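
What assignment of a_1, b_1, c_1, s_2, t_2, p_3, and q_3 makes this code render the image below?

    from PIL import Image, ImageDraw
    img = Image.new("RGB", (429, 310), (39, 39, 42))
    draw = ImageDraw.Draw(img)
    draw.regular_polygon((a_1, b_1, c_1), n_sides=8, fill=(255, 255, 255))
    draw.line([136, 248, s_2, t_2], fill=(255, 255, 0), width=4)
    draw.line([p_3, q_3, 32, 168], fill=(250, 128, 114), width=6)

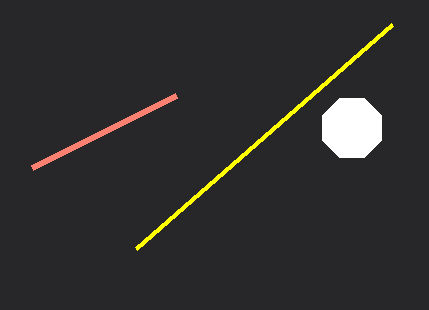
a_1 = 352; b_1 = 128; c_1 = 32; s_2 = 392; t_2 = 24; p_3 = 176; q_3 = 96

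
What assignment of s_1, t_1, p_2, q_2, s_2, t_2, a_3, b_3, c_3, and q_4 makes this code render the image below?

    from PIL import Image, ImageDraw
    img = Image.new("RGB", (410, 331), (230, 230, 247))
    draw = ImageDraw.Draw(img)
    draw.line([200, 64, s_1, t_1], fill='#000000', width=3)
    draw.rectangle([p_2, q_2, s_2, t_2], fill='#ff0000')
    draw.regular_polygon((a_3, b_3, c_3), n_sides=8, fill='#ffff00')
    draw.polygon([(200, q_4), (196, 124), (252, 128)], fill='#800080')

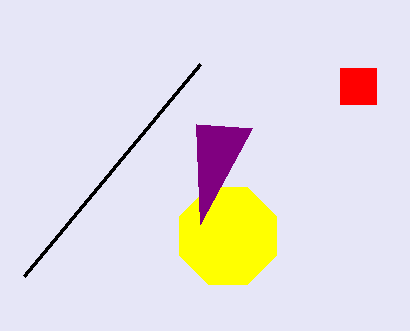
s_1 = 24, t_1 = 276, p_2 = 340, q_2 = 68, s_2 = 376, t_2 = 104, a_3 = 228, b_3 = 236, c_3 = 52, q_4 = 224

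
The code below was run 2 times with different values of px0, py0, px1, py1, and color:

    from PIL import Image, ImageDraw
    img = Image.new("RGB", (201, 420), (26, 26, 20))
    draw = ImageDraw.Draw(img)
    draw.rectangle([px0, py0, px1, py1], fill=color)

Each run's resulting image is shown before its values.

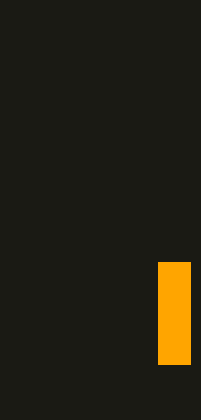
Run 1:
px0 = 158, py0 = 262, px1 = 190, py1 = 364, color = 'orange'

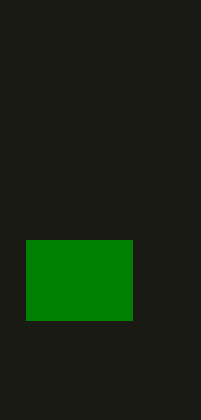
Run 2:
px0 = 26, py0 = 240, px1 = 132, py1 = 320, color = 'green'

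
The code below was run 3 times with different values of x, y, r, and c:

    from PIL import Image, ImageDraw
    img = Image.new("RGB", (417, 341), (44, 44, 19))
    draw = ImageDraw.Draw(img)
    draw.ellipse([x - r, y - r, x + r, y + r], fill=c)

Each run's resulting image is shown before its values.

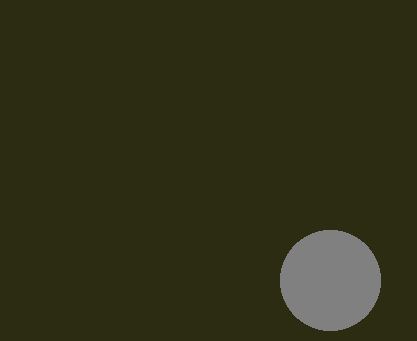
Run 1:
x = 330
y = 280
r = 50
c = 'gray'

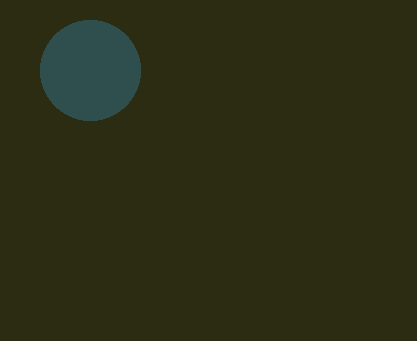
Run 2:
x = 90; y = 70; r = 50; c = 'darkslategray'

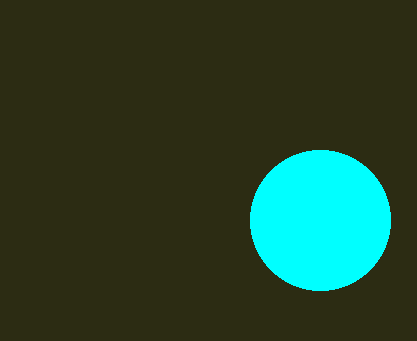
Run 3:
x = 320
y = 220
r = 70
c = 'cyan'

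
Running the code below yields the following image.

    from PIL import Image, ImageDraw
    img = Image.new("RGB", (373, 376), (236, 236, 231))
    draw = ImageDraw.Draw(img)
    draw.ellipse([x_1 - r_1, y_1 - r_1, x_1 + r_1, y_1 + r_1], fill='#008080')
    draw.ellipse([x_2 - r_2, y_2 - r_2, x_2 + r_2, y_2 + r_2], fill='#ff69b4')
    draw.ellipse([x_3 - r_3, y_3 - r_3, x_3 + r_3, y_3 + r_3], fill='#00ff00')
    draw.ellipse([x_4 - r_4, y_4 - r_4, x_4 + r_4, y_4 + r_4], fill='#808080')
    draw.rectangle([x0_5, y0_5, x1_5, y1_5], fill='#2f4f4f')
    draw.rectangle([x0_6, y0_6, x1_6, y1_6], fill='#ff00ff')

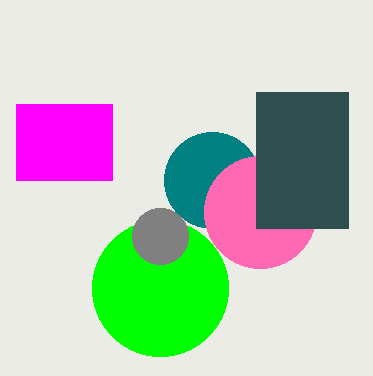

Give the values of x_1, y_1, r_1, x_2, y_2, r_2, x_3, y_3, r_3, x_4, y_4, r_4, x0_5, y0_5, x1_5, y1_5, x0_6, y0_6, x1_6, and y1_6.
x_1 = 212
y_1 = 180
r_1 = 48
x_2 = 260
y_2 = 212
r_2 = 56
x_3 = 160
y_3 = 288
r_3 = 68
x_4 = 160
y_4 = 236
r_4 = 28
x0_5 = 256
y0_5 = 92
x1_5 = 348
y1_5 = 228
x0_6 = 16
y0_6 = 104
x1_6 = 112
y1_6 = 180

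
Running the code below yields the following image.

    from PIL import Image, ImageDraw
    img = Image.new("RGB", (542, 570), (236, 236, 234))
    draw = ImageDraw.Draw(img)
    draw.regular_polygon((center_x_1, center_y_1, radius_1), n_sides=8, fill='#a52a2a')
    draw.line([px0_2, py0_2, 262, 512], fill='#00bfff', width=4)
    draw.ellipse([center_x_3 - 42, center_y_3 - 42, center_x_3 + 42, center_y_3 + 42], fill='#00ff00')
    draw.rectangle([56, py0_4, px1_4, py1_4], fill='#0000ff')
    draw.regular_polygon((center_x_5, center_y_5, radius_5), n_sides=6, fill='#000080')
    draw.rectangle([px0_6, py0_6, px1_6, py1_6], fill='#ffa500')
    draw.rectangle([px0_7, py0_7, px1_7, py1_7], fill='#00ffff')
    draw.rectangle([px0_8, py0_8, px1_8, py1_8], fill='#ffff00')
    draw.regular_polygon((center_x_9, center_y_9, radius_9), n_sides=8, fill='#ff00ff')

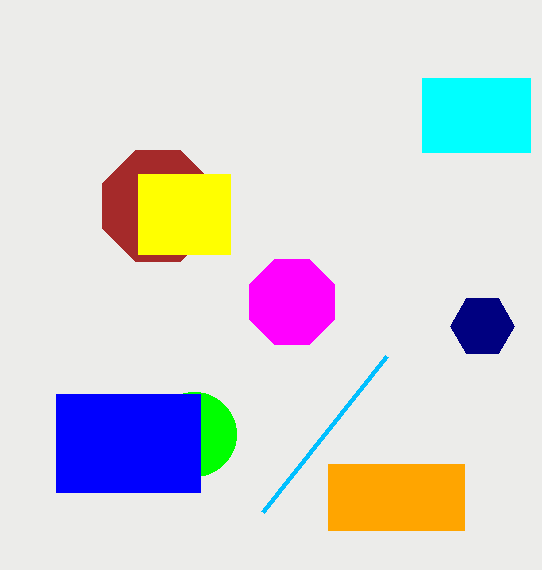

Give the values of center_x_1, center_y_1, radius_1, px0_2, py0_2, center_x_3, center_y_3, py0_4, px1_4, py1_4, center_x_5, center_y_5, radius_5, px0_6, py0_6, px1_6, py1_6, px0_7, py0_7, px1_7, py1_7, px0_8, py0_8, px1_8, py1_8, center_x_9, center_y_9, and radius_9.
center_x_1 = 158; center_y_1 = 206; radius_1 = 60; px0_2 = 386; py0_2 = 356; center_x_3 = 194; center_y_3 = 434; py0_4 = 394; px1_4 = 200; py1_4 = 492; center_x_5 = 482; center_y_5 = 326; radius_5 = 32; px0_6 = 328; py0_6 = 464; px1_6 = 464; py1_6 = 530; px0_7 = 422; py0_7 = 78; px1_7 = 530; py1_7 = 152; px0_8 = 138; py0_8 = 174; px1_8 = 230; py1_8 = 254; center_x_9 = 292; center_y_9 = 302; radius_9 = 46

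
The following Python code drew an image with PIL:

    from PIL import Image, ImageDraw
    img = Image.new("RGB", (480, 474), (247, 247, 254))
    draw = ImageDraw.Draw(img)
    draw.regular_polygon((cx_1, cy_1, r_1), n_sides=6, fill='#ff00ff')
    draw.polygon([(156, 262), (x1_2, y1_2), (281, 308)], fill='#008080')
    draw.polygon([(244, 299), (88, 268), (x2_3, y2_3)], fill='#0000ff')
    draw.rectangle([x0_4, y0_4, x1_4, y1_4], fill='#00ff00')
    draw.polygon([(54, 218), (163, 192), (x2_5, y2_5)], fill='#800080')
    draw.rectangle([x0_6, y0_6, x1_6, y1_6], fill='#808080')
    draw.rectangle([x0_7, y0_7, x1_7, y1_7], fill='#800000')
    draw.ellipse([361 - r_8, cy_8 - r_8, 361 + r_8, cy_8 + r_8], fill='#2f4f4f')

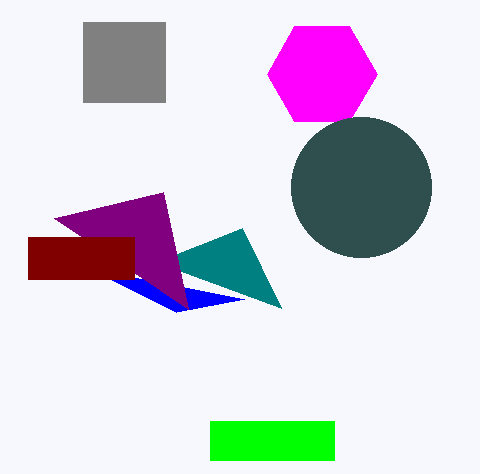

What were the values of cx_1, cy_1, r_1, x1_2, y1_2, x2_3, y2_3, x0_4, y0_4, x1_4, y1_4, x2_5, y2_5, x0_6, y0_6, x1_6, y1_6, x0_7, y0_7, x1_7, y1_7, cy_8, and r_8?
cx_1 = 322
cy_1 = 74
r_1 = 55
x1_2 = 242
y1_2 = 228
x2_3 = 176
y2_3 = 312
x0_4 = 210
y0_4 = 421
x1_4 = 334
y1_4 = 460
x2_5 = 188
y2_5 = 309
x0_6 = 83
y0_6 = 22
x1_6 = 165
y1_6 = 102
x0_7 = 28
y0_7 = 237
x1_7 = 134
y1_7 = 279
cy_8 = 187
r_8 = 70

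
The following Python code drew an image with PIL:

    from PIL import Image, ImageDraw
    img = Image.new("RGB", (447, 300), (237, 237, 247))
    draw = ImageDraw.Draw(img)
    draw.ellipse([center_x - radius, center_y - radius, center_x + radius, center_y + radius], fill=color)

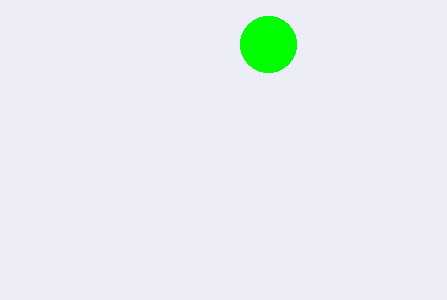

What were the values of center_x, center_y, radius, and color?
center_x = 268
center_y = 44
radius = 28
color = 'lime'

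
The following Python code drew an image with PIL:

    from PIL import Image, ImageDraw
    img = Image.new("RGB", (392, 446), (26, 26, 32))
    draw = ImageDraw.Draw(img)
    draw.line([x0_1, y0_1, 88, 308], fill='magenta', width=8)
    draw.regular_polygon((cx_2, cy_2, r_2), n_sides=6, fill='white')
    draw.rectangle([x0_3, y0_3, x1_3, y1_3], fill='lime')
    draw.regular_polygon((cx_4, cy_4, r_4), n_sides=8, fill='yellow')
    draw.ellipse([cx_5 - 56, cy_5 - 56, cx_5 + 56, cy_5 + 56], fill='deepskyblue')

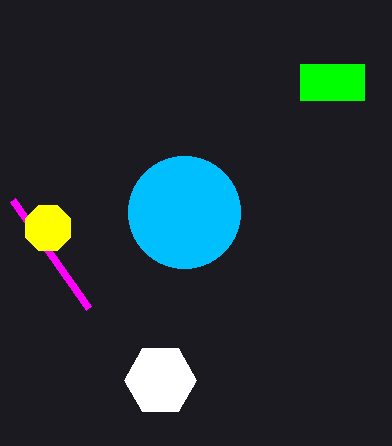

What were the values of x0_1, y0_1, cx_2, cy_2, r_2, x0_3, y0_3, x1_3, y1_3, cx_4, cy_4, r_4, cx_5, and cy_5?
x0_1 = 12
y0_1 = 200
cx_2 = 160
cy_2 = 380
r_2 = 36
x0_3 = 300
y0_3 = 64
x1_3 = 364
y1_3 = 100
cx_4 = 48
cy_4 = 228
r_4 = 24
cx_5 = 184
cy_5 = 212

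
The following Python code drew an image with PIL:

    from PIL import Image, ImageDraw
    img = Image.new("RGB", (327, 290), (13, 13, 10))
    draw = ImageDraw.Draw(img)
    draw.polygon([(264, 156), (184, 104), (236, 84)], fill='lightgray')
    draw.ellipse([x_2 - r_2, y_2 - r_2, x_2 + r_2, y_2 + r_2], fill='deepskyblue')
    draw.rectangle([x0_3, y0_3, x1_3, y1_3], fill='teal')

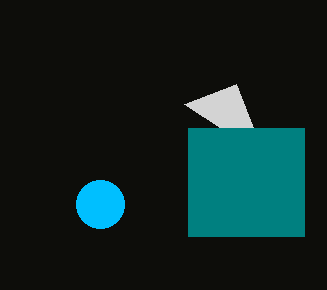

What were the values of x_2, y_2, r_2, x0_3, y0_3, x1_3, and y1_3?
x_2 = 100
y_2 = 204
r_2 = 24
x0_3 = 188
y0_3 = 128
x1_3 = 304
y1_3 = 236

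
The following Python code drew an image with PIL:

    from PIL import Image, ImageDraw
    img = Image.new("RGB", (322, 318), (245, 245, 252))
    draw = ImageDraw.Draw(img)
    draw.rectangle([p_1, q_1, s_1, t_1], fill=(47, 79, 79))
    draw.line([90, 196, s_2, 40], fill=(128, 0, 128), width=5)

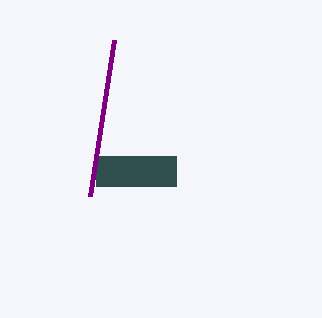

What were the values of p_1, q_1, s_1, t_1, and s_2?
p_1 = 96, q_1 = 156, s_1 = 176, t_1 = 186, s_2 = 114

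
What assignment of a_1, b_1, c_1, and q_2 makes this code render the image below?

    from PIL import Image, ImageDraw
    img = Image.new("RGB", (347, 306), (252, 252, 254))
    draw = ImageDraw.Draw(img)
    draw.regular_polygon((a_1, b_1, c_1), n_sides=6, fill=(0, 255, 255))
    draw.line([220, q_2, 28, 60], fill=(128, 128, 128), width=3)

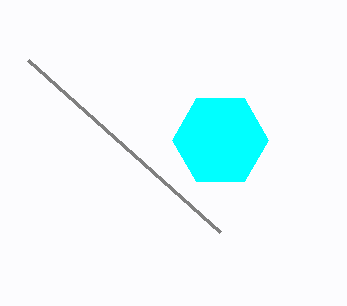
a_1 = 220; b_1 = 140; c_1 = 48; q_2 = 232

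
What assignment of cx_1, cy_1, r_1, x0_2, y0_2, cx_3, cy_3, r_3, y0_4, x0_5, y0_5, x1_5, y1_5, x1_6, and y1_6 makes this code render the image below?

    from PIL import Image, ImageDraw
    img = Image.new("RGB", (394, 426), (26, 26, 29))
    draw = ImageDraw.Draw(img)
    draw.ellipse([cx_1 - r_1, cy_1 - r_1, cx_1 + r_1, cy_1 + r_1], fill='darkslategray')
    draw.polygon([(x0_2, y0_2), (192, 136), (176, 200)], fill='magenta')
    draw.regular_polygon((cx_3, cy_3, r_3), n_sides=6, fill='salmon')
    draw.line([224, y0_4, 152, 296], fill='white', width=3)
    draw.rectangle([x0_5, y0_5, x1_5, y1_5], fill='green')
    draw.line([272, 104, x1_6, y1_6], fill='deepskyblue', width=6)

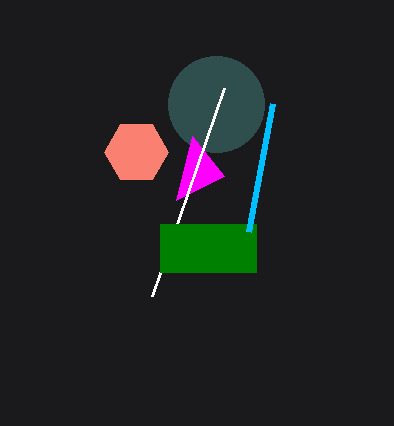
cx_1 = 216, cy_1 = 104, r_1 = 48, x0_2 = 224, y0_2 = 176, cx_3 = 136, cy_3 = 152, r_3 = 32, y0_4 = 88, x0_5 = 160, y0_5 = 224, x1_5 = 256, y1_5 = 272, x1_6 = 248, y1_6 = 232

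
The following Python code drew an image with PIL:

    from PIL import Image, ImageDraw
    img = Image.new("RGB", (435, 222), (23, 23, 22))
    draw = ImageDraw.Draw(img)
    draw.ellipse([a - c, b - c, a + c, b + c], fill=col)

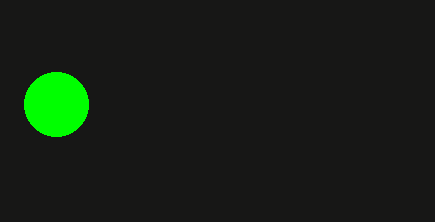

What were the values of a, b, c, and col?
a = 56; b = 104; c = 32; col = 'lime'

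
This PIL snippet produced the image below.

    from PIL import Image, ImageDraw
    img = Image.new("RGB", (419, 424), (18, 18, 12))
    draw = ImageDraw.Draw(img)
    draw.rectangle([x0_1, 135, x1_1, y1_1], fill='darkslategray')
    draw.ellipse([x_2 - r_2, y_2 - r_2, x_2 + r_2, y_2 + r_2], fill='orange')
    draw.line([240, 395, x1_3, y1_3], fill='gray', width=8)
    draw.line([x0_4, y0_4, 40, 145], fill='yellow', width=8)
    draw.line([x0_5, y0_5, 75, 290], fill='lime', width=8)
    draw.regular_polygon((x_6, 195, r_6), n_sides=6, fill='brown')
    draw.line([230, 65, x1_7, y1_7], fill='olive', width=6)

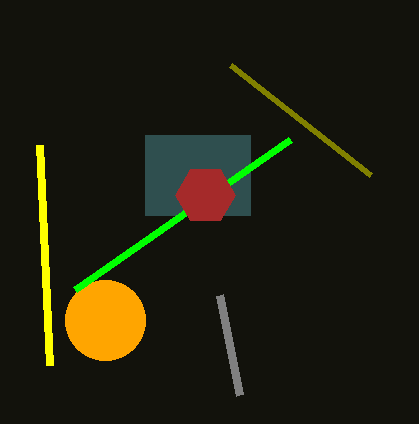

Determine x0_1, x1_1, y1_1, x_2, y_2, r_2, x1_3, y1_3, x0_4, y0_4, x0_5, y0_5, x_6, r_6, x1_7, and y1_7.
x0_1 = 145
x1_1 = 250
y1_1 = 215
x_2 = 105
y_2 = 320
r_2 = 40
x1_3 = 220
y1_3 = 295
x0_4 = 50
y0_4 = 365
x0_5 = 290
y0_5 = 140
x_6 = 205
r_6 = 30
x1_7 = 370
y1_7 = 175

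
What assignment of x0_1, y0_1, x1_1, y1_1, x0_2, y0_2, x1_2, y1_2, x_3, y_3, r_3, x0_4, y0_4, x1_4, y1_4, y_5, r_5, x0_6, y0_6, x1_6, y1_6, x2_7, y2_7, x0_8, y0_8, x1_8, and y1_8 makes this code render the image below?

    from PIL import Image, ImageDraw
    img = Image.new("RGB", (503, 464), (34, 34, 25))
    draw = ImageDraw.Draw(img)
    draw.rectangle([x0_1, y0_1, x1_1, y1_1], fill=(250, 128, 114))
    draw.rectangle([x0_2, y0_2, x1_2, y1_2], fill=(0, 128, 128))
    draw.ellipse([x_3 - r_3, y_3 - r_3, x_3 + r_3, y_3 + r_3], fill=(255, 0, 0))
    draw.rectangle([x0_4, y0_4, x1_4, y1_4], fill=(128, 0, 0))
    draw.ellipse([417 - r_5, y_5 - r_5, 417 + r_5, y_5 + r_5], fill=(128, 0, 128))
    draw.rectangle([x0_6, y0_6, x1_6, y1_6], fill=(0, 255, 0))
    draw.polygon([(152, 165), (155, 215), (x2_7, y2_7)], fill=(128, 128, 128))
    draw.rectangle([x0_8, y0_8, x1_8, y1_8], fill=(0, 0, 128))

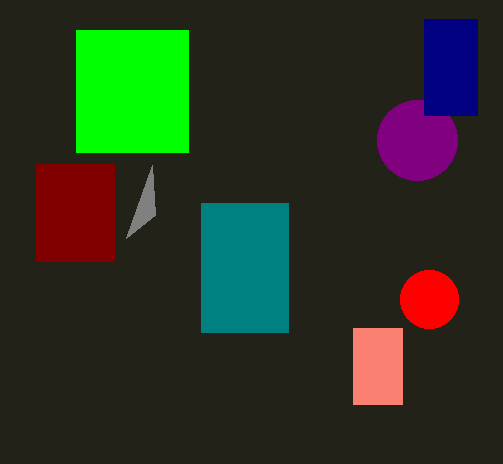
x0_1 = 353; y0_1 = 328; x1_1 = 402; y1_1 = 404; x0_2 = 201; y0_2 = 203; x1_2 = 288; y1_2 = 332; x_3 = 429; y_3 = 299; r_3 = 29; x0_4 = 36; y0_4 = 164; x1_4 = 114; y1_4 = 261; y_5 = 140; r_5 = 40; x0_6 = 76; y0_6 = 30; x1_6 = 188; y1_6 = 152; x2_7 = 126; y2_7 = 238; x0_8 = 424; y0_8 = 19; x1_8 = 477; y1_8 = 115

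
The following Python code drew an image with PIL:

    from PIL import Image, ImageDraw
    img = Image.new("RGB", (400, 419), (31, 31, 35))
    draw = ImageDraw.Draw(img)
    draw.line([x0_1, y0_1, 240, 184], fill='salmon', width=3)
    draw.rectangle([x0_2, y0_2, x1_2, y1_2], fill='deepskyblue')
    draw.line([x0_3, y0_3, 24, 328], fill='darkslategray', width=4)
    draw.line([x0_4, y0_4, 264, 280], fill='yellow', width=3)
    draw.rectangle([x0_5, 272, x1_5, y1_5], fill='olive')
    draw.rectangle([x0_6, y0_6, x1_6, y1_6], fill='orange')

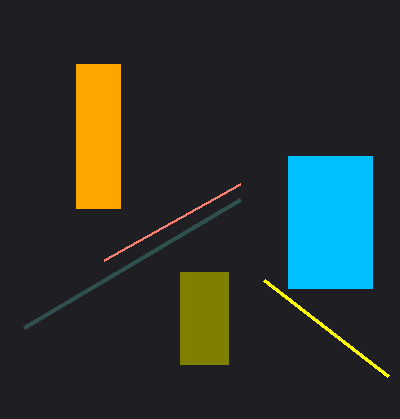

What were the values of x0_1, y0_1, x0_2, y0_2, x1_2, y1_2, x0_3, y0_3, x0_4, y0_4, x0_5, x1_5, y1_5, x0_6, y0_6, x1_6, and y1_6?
x0_1 = 104, y0_1 = 260, x0_2 = 288, y0_2 = 156, x1_2 = 372, y1_2 = 288, x0_3 = 240, y0_3 = 200, x0_4 = 388, y0_4 = 376, x0_5 = 180, x1_5 = 228, y1_5 = 364, x0_6 = 76, y0_6 = 64, x1_6 = 120, y1_6 = 208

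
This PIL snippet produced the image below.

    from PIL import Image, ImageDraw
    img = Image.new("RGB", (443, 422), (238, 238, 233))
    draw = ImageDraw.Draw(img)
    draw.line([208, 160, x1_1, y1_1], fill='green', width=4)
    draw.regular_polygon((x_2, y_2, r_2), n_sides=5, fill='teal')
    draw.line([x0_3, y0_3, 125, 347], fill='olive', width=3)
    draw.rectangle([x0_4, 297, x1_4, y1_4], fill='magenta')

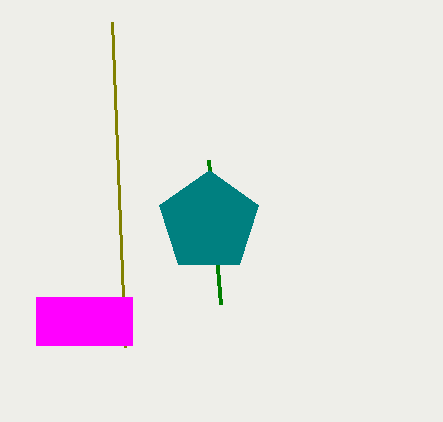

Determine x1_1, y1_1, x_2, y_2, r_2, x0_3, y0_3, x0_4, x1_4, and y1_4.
x1_1 = 220
y1_1 = 304
x_2 = 209
y_2 = 222
r_2 = 52
x0_3 = 112
y0_3 = 22
x0_4 = 36
x1_4 = 132
y1_4 = 345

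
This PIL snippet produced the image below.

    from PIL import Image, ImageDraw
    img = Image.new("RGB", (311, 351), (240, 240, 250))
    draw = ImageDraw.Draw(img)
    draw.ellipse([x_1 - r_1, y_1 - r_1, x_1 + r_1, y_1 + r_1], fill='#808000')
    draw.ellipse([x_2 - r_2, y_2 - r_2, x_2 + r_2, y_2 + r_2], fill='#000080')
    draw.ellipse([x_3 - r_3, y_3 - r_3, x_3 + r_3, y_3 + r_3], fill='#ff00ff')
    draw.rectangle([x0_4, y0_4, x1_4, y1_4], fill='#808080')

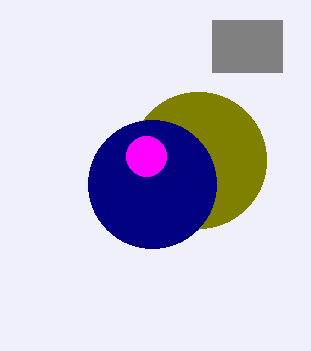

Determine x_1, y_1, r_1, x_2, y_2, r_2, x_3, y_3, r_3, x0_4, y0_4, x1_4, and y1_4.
x_1 = 198; y_1 = 160; r_1 = 68; x_2 = 152; y_2 = 184; r_2 = 64; x_3 = 146; y_3 = 156; r_3 = 20; x0_4 = 212; y0_4 = 20; x1_4 = 282; y1_4 = 72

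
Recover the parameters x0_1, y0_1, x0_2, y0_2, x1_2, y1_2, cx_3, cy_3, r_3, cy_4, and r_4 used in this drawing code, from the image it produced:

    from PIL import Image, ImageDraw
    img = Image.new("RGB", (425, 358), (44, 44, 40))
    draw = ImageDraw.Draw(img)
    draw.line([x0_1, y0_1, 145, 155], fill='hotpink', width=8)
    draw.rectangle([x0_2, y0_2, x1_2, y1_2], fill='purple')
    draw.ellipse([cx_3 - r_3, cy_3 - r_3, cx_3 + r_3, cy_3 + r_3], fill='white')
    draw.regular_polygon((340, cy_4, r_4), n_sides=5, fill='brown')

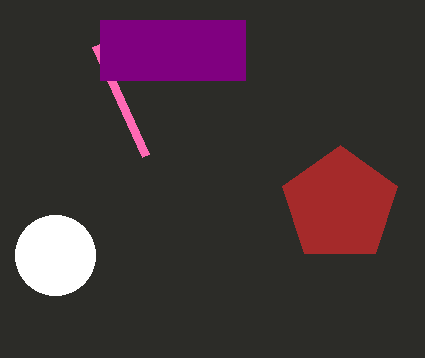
x0_1 = 95
y0_1 = 45
x0_2 = 100
y0_2 = 20
x1_2 = 245
y1_2 = 80
cx_3 = 55
cy_3 = 255
r_3 = 40
cy_4 = 205
r_4 = 60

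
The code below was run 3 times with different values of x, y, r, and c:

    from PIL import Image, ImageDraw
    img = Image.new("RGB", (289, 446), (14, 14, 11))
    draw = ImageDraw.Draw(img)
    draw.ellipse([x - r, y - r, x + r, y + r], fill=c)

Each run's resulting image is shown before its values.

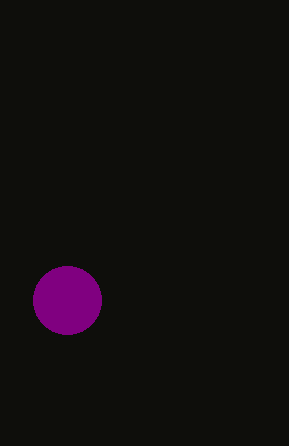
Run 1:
x = 67; y = 300; r = 34; c = 'purple'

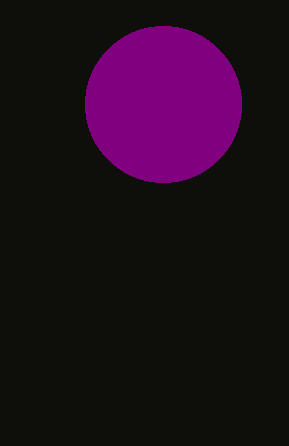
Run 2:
x = 163; y = 104; r = 78; c = 'purple'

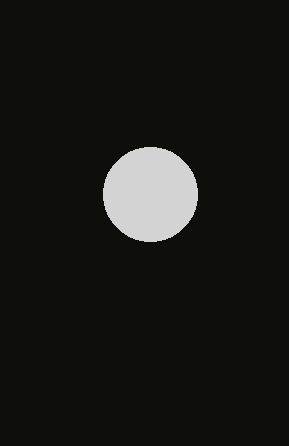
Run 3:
x = 150, y = 194, r = 47, c = 'lightgray'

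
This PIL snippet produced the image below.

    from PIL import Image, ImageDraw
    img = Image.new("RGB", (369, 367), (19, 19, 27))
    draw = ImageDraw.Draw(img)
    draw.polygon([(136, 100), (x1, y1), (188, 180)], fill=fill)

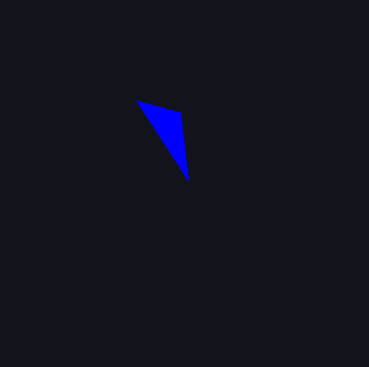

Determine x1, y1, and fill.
x1 = 180; y1 = 112; fill = 'blue'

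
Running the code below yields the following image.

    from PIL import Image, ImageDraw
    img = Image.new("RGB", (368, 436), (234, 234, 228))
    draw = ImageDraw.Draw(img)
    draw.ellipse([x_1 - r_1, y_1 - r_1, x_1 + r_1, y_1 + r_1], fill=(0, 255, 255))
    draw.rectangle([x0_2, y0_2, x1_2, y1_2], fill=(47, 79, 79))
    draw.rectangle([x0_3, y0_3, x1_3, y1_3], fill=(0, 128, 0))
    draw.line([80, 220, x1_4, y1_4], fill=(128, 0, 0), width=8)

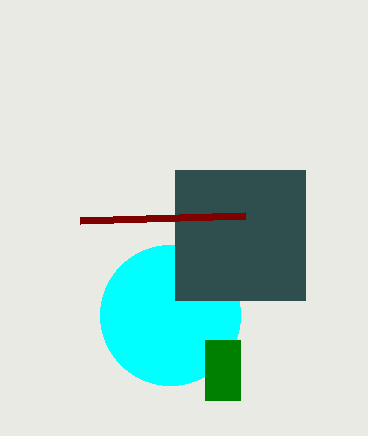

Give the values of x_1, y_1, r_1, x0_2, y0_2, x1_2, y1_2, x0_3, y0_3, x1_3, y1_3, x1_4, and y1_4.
x_1 = 170; y_1 = 315; r_1 = 70; x0_2 = 175; y0_2 = 170; x1_2 = 305; y1_2 = 300; x0_3 = 205; y0_3 = 340; x1_3 = 240; y1_3 = 400; x1_4 = 245; y1_4 = 215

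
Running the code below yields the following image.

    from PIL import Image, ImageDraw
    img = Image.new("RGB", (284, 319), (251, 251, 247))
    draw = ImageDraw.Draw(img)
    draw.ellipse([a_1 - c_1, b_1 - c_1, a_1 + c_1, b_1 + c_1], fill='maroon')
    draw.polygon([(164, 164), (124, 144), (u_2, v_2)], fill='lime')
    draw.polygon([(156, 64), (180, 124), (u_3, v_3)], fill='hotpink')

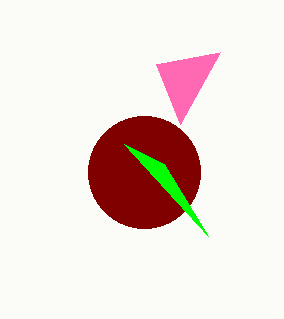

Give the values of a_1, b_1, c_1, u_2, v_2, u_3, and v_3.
a_1 = 144; b_1 = 172; c_1 = 56; u_2 = 208; v_2 = 236; u_3 = 220; v_3 = 52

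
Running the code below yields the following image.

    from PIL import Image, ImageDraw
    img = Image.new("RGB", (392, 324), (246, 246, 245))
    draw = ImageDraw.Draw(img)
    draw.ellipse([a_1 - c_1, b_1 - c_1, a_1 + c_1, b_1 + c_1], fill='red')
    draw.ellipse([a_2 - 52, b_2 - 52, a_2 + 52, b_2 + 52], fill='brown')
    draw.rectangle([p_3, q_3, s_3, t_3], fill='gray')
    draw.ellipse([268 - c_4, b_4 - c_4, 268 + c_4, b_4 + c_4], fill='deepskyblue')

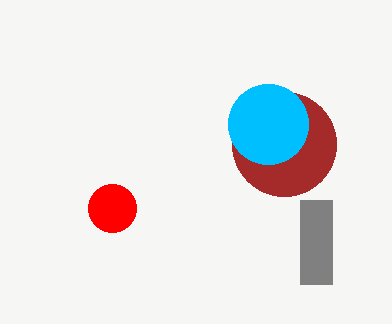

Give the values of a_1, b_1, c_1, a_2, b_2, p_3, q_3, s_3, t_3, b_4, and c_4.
a_1 = 112, b_1 = 208, c_1 = 24, a_2 = 284, b_2 = 144, p_3 = 300, q_3 = 200, s_3 = 332, t_3 = 284, b_4 = 124, c_4 = 40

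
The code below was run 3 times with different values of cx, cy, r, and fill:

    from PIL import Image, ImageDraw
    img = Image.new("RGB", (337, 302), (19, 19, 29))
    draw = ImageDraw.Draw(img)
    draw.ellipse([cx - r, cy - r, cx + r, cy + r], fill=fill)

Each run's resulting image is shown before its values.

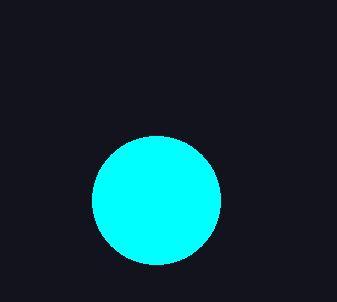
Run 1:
cx = 156
cy = 200
r = 64
fill = 'cyan'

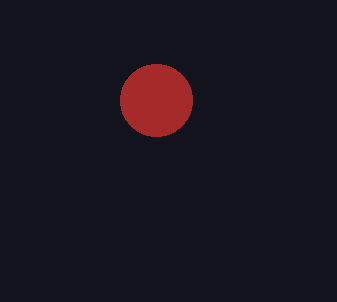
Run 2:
cx = 156, cy = 100, r = 36, fill = 'brown'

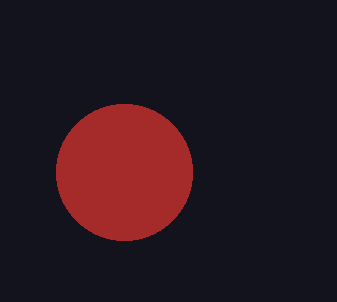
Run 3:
cx = 124; cy = 172; r = 68; fill = 'brown'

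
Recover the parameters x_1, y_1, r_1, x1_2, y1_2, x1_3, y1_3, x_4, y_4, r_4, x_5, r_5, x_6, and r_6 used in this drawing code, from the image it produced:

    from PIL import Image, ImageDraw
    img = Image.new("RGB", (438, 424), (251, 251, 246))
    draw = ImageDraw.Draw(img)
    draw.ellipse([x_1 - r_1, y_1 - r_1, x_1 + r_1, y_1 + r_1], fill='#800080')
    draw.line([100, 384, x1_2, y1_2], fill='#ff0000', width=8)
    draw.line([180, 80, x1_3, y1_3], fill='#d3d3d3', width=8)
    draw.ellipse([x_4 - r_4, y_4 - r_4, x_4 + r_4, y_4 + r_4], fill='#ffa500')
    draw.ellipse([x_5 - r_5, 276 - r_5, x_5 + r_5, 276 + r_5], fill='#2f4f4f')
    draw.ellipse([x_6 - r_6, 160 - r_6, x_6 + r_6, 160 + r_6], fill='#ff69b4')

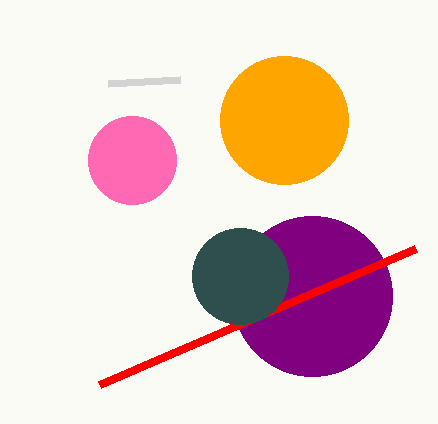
x_1 = 312, y_1 = 296, r_1 = 80, x1_2 = 416, y1_2 = 248, x1_3 = 108, y1_3 = 84, x_4 = 284, y_4 = 120, r_4 = 64, x_5 = 240, r_5 = 48, x_6 = 132, r_6 = 44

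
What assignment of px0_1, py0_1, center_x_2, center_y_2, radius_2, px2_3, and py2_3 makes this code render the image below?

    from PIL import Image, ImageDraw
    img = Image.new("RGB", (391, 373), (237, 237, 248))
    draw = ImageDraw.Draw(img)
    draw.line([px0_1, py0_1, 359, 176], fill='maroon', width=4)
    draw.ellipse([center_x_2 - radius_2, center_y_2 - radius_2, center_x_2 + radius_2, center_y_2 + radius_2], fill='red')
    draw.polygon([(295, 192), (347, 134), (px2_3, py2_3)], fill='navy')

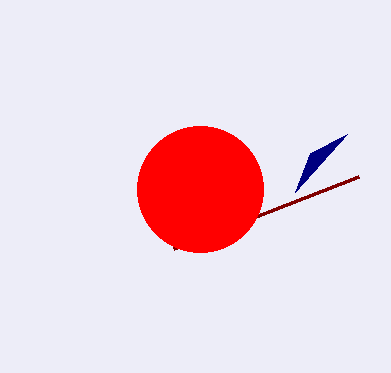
px0_1 = 174; py0_1 = 248; center_x_2 = 200; center_y_2 = 189; radius_2 = 63; px2_3 = 310; py2_3 = 153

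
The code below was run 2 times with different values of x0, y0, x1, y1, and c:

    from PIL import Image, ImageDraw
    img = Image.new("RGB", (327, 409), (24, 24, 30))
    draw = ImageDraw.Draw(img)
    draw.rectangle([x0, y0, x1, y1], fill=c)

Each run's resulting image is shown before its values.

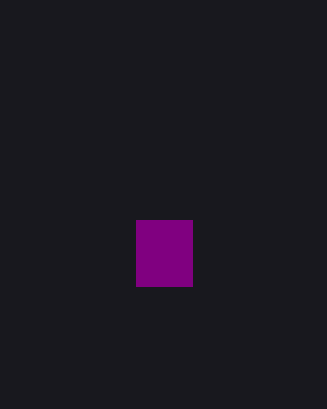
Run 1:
x0 = 136, y0 = 220, x1 = 192, y1 = 286, c = 'purple'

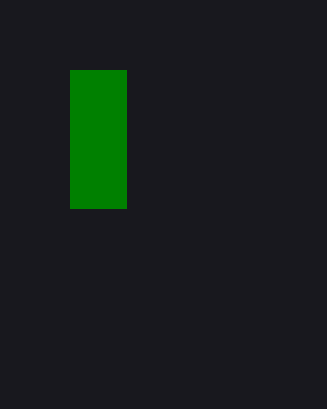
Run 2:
x0 = 70; y0 = 70; x1 = 126; y1 = 208; c = 'green'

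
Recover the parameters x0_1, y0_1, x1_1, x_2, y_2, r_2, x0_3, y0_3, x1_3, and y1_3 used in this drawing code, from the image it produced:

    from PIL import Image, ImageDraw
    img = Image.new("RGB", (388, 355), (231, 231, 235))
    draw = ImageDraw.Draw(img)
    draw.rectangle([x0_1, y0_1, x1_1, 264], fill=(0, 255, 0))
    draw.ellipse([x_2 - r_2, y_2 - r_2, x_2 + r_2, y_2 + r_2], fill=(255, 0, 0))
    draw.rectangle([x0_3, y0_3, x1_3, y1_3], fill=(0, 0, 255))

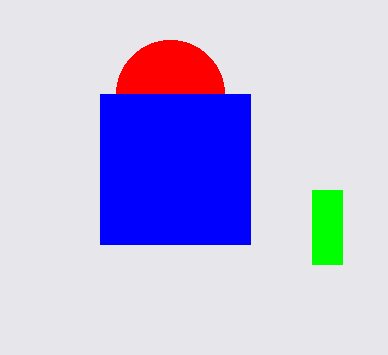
x0_1 = 312; y0_1 = 190; x1_1 = 342; x_2 = 170; y_2 = 94; r_2 = 54; x0_3 = 100; y0_3 = 94; x1_3 = 250; y1_3 = 244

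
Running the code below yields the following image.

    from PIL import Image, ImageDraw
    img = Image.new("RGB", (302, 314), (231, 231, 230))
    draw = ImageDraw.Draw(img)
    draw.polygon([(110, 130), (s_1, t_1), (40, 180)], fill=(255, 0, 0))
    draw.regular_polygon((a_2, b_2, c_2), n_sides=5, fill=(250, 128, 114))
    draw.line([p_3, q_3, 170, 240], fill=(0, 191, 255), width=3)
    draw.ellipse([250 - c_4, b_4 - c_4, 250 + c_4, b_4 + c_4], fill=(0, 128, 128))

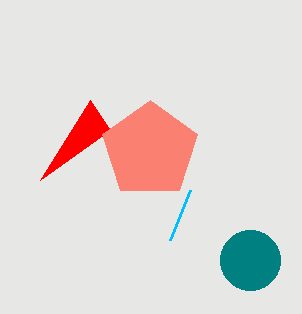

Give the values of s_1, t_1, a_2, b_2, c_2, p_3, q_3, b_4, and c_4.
s_1 = 90; t_1 = 100; a_2 = 150; b_2 = 150; c_2 = 50; p_3 = 190; q_3 = 190; b_4 = 260; c_4 = 30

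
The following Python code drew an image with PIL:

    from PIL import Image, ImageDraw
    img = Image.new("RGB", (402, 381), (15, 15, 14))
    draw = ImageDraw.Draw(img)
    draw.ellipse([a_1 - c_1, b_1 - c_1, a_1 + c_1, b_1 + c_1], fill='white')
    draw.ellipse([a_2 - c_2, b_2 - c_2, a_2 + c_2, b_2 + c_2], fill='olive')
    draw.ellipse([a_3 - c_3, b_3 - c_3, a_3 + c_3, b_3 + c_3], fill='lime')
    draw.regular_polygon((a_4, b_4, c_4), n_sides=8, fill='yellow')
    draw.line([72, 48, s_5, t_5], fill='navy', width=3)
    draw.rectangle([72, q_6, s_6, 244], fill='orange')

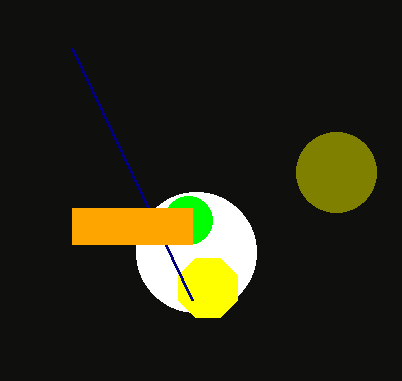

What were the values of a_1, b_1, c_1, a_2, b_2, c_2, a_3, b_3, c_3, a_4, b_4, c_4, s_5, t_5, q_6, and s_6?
a_1 = 196
b_1 = 252
c_1 = 60
a_2 = 336
b_2 = 172
c_2 = 40
a_3 = 188
b_3 = 220
c_3 = 24
a_4 = 208
b_4 = 288
c_4 = 32
s_5 = 192
t_5 = 300
q_6 = 208
s_6 = 192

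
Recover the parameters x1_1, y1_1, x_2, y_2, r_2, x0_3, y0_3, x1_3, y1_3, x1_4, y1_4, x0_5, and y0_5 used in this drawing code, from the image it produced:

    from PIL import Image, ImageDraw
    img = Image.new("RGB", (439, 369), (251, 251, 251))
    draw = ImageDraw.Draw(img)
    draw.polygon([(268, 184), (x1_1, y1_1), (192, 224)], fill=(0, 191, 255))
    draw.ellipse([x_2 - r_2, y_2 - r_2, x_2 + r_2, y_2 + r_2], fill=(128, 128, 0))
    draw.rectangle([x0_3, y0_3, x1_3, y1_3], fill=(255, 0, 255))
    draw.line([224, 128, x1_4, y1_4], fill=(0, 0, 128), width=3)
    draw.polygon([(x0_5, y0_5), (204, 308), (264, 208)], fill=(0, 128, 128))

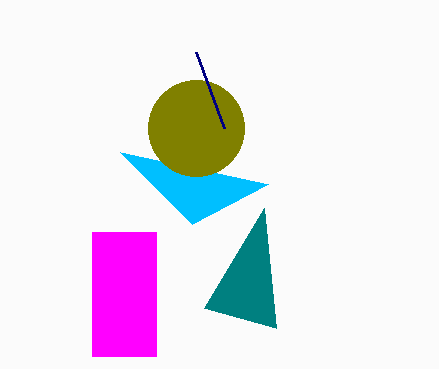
x1_1 = 120, y1_1 = 152, x_2 = 196, y_2 = 128, r_2 = 48, x0_3 = 92, y0_3 = 232, x1_3 = 156, y1_3 = 356, x1_4 = 196, y1_4 = 52, x0_5 = 276, y0_5 = 328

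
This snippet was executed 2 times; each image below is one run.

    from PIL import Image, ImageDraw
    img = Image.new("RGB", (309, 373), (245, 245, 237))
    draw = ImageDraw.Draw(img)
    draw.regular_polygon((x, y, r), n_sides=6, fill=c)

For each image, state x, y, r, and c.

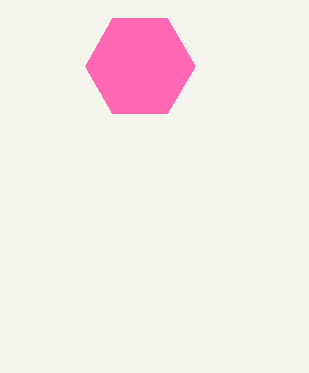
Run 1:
x = 140; y = 66; r = 55; c = 'hotpink'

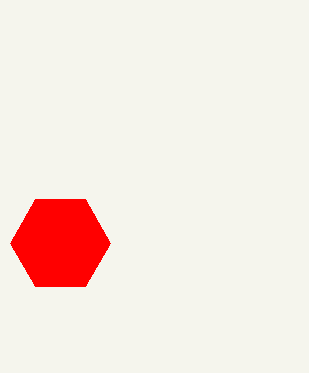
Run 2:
x = 60
y = 243
r = 50
c = 'red'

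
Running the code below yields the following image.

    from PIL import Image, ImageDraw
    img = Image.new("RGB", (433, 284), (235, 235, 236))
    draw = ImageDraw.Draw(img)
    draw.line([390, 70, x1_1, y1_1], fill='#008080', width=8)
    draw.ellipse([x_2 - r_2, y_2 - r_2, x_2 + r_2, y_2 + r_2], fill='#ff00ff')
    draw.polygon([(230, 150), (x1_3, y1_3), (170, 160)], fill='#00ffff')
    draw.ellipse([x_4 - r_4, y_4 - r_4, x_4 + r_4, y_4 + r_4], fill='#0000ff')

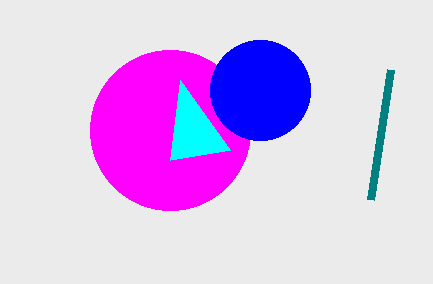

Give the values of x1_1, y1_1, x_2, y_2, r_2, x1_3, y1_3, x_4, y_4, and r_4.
x1_1 = 370, y1_1 = 200, x_2 = 170, y_2 = 130, r_2 = 80, x1_3 = 180, y1_3 = 80, x_4 = 260, y_4 = 90, r_4 = 50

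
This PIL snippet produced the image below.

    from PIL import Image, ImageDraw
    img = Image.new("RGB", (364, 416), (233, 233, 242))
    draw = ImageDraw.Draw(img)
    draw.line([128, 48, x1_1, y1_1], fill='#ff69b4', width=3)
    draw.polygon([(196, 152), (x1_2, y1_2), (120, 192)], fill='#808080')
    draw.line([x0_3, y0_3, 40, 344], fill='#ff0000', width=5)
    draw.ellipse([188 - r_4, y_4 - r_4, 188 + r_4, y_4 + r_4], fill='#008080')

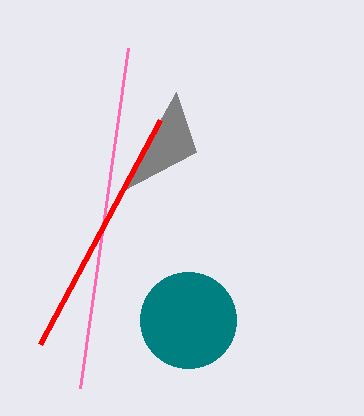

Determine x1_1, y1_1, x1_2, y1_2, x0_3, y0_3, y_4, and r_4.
x1_1 = 80
y1_1 = 388
x1_2 = 176
y1_2 = 92
x0_3 = 160
y0_3 = 120
y_4 = 320
r_4 = 48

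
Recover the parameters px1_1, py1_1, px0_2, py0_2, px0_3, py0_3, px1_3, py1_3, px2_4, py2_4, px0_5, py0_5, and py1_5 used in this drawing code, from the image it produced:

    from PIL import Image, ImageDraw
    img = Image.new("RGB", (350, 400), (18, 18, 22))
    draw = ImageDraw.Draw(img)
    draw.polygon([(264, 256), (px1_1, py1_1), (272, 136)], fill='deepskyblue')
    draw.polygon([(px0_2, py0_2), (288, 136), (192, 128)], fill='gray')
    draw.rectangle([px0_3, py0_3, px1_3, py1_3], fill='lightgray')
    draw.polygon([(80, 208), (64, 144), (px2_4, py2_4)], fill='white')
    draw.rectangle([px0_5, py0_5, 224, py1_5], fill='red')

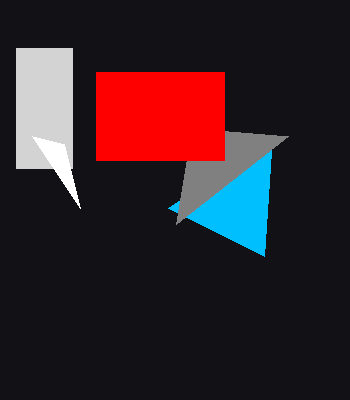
px1_1 = 168
py1_1 = 208
px0_2 = 176
py0_2 = 224
px0_3 = 16
py0_3 = 48
px1_3 = 72
py1_3 = 168
px2_4 = 32
py2_4 = 136
px0_5 = 96
py0_5 = 72
py1_5 = 160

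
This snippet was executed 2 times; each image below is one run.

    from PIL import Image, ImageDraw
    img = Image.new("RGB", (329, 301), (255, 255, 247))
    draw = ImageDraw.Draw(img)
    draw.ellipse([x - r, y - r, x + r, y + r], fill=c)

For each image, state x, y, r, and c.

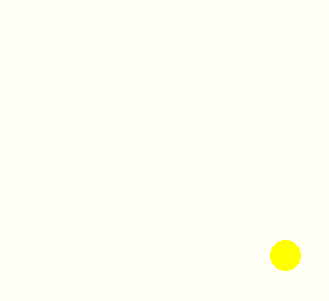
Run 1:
x = 285; y = 255; r = 15; c = 'yellow'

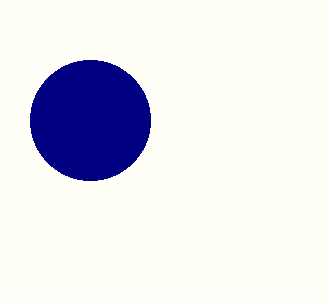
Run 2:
x = 90, y = 120, r = 60, c = 'navy'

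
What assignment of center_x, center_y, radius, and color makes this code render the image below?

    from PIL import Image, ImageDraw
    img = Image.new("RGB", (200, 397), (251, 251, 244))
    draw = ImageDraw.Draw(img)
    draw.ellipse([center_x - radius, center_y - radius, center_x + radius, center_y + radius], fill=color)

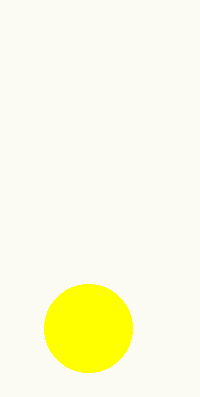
center_x = 88, center_y = 328, radius = 44, color = 'yellow'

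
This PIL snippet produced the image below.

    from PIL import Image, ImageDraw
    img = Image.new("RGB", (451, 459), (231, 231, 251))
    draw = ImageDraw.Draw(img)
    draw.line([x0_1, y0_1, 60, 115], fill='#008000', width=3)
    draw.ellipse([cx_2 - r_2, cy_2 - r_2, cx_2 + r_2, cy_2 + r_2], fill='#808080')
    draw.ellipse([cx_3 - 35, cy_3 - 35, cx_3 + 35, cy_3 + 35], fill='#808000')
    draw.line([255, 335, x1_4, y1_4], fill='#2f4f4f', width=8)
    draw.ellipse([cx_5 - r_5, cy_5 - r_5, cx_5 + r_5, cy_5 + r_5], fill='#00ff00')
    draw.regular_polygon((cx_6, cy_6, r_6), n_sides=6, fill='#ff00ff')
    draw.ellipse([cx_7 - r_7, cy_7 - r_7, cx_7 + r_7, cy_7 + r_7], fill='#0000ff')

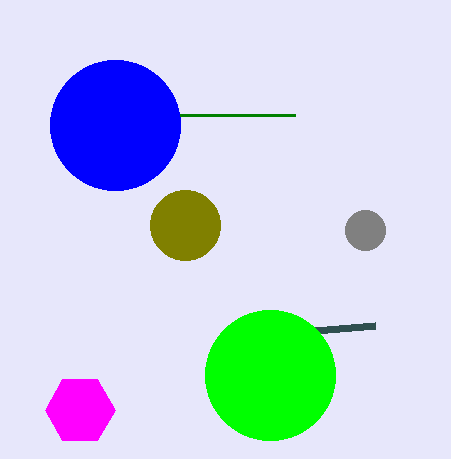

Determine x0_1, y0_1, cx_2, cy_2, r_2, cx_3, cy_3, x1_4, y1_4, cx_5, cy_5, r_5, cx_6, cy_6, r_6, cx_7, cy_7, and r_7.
x0_1 = 295
y0_1 = 115
cx_2 = 365
cy_2 = 230
r_2 = 20
cx_3 = 185
cy_3 = 225
x1_4 = 375
y1_4 = 325
cx_5 = 270
cy_5 = 375
r_5 = 65
cx_6 = 80
cy_6 = 410
r_6 = 35
cx_7 = 115
cy_7 = 125
r_7 = 65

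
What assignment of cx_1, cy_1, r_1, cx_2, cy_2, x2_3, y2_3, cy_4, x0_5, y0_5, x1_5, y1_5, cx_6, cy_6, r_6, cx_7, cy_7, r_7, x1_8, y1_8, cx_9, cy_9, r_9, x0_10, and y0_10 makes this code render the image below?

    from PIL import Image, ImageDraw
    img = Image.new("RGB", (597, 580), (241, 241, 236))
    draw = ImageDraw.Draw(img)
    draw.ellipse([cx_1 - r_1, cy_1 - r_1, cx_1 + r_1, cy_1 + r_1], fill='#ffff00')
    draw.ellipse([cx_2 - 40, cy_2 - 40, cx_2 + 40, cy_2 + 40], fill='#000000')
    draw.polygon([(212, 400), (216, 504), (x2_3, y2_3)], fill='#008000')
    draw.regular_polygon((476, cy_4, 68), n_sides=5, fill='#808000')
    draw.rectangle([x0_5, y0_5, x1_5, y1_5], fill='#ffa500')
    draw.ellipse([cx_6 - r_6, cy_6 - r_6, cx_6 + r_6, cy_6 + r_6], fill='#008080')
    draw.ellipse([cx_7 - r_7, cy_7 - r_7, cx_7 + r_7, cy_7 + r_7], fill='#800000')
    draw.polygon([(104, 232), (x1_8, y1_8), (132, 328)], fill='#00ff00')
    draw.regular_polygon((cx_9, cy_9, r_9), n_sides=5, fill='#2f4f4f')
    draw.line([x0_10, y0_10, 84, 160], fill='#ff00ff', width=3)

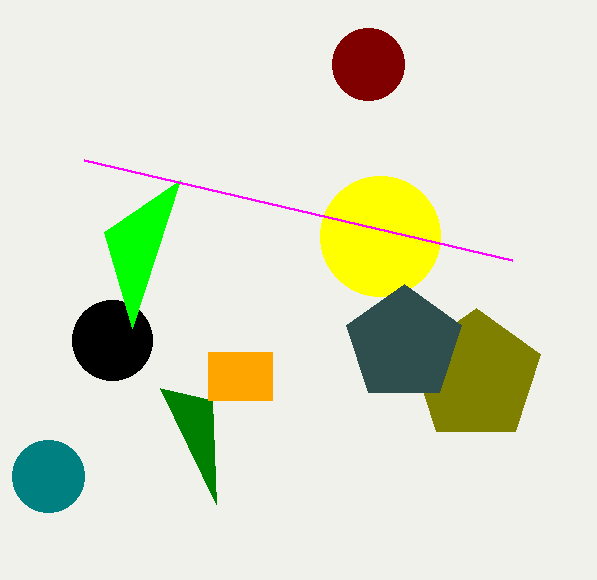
cx_1 = 380
cy_1 = 236
r_1 = 60
cx_2 = 112
cy_2 = 340
x2_3 = 160
y2_3 = 388
cy_4 = 376
x0_5 = 208
y0_5 = 352
x1_5 = 272
y1_5 = 400
cx_6 = 48
cy_6 = 476
r_6 = 36
cx_7 = 368
cy_7 = 64
r_7 = 36
x1_8 = 180
y1_8 = 180
cx_9 = 404
cy_9 = 344
r_9 = 60
x0_10 = 512
y0_10 = 260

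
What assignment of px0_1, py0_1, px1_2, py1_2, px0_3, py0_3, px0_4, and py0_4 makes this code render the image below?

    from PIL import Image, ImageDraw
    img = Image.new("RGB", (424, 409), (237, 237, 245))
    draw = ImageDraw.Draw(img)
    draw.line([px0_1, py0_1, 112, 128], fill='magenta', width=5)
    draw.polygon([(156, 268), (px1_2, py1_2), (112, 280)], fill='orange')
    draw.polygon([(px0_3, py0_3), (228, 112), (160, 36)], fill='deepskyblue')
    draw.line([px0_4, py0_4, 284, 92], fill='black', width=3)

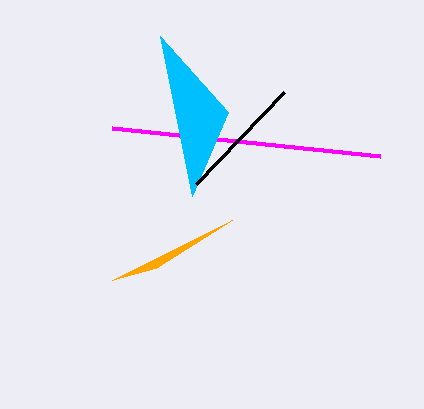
px0_1 = 380
py0_1 = 156
px1_2 = 232
py1_2 = 220
px0_3 = 192
py0_3 = 196
px0_4 = 196
py0_4 = 184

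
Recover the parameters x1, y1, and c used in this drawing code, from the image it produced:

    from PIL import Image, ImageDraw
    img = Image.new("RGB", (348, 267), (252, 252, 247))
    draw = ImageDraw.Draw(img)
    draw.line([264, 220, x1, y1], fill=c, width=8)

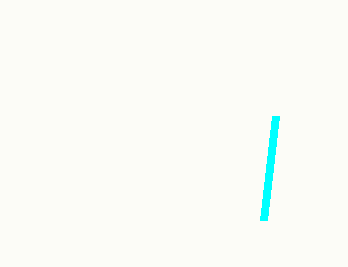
x1 = 276; y1 = 116; c = 'cyan'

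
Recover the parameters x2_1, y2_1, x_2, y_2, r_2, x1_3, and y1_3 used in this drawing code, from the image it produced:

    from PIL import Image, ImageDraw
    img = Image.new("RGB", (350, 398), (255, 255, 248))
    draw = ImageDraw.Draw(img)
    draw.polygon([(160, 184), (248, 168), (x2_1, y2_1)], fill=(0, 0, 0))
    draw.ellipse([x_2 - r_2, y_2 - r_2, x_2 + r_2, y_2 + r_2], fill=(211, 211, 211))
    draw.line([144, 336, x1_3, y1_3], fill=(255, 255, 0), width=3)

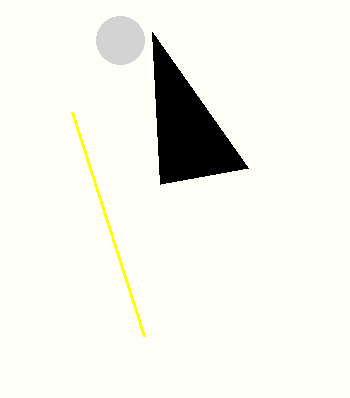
x2_1 = 152; y2_1 = 32; x_2 = 120; y_2 = 40; r_2 = 24; x1_3 = 72; y1_3 = 112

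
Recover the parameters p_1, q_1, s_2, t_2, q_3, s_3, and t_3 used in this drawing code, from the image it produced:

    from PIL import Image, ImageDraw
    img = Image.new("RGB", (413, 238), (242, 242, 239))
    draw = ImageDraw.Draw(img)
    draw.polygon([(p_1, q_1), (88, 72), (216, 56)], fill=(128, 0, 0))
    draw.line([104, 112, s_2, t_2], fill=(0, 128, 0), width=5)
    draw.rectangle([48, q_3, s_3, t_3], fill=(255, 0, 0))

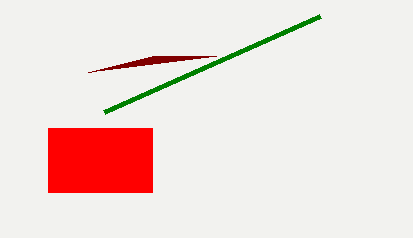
p_1 = 152
q_1 = 56
s_2 = 320
t_2 = 16
q_3 = 128
s_3 = 152
t_3 = 192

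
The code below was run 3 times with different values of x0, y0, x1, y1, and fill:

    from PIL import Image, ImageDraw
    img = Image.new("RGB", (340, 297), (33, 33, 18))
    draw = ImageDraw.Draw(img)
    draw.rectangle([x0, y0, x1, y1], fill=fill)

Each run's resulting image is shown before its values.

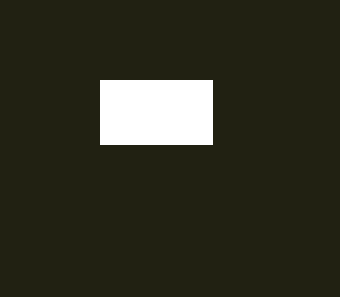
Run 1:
x0 = 100, y0 = 80, x1 = 212, y1 = 144, fill = 'white'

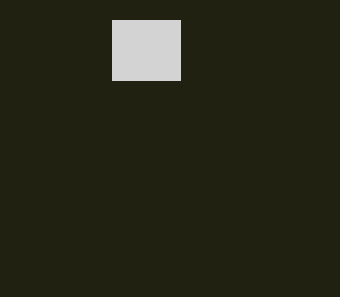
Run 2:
x0 = 112
y0 = 20
x1 = 180
y1 = 80
fill = 'lightgray'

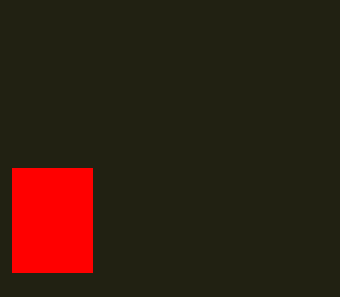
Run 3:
x0 = 12, y0 = 168, x1 = 92, y1 = 272, fill = 'red'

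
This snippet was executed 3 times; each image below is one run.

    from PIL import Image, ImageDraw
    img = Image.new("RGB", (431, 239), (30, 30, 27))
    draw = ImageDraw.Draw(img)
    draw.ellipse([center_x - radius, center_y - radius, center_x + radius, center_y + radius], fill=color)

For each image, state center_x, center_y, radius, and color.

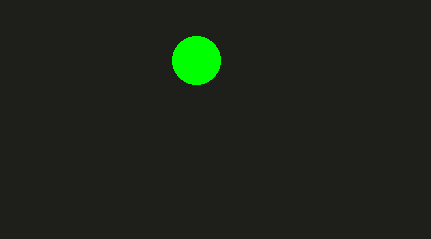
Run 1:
center_x = 196, center_y = 60, radius = 24, color = 'lime'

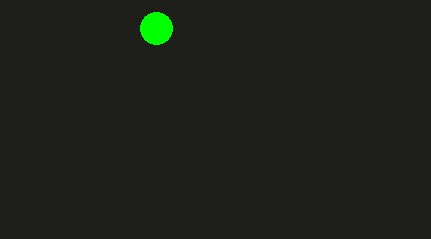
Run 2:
center_x = 156, center_y = 28, radius = 16, color = 'lime'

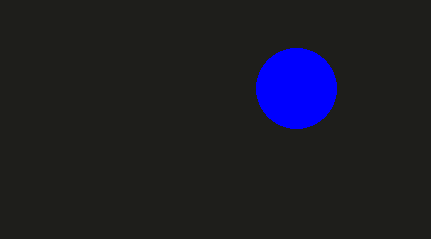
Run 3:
center_x = 296, center_y = 88, radius = 40, color = 'blue'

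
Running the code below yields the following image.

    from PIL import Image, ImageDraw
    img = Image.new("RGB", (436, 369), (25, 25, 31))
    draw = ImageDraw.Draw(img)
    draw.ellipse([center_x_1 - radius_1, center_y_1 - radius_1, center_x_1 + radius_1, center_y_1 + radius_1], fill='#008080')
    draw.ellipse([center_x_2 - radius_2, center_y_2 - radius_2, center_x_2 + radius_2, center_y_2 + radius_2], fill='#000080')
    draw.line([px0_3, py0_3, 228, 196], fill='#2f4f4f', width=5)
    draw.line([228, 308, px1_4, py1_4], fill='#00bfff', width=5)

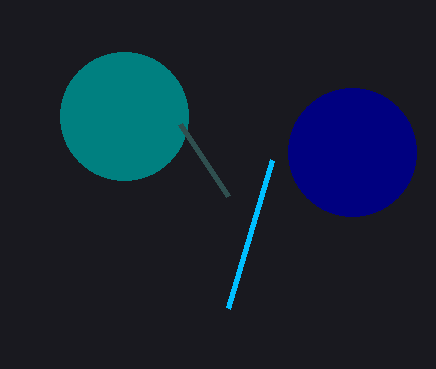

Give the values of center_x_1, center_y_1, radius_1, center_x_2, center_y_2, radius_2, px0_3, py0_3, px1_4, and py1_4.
center_x_1 = 124; center_y_1 = 116; radius_1 = 64; center_x_2 = 352; center_y_2 = 152; radius_2 = 64; px0_3 = 180; py0_3 = 124; px1_4 = 272; py1_4 = 160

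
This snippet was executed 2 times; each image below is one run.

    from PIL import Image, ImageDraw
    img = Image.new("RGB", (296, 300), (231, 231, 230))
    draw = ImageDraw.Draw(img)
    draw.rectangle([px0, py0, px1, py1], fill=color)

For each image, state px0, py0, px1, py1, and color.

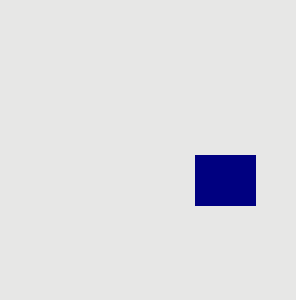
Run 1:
px0 = 195
py0 = 155
px1 = 255
py1 = 205
color = 'navy'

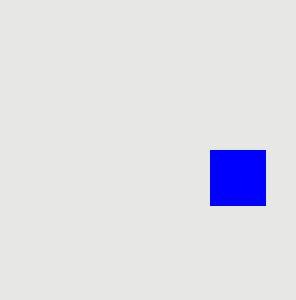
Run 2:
px0 = 210, py0 = 150, px1 = 265, py1 = 205, color = 'blue'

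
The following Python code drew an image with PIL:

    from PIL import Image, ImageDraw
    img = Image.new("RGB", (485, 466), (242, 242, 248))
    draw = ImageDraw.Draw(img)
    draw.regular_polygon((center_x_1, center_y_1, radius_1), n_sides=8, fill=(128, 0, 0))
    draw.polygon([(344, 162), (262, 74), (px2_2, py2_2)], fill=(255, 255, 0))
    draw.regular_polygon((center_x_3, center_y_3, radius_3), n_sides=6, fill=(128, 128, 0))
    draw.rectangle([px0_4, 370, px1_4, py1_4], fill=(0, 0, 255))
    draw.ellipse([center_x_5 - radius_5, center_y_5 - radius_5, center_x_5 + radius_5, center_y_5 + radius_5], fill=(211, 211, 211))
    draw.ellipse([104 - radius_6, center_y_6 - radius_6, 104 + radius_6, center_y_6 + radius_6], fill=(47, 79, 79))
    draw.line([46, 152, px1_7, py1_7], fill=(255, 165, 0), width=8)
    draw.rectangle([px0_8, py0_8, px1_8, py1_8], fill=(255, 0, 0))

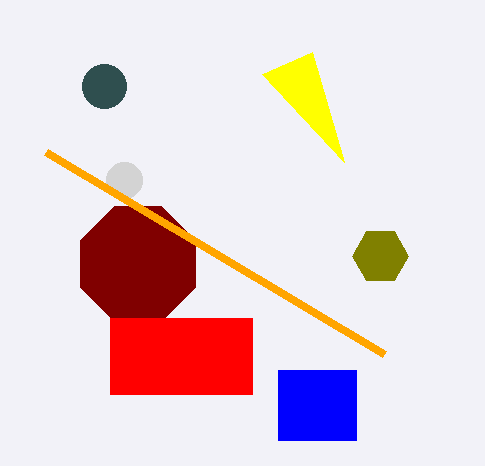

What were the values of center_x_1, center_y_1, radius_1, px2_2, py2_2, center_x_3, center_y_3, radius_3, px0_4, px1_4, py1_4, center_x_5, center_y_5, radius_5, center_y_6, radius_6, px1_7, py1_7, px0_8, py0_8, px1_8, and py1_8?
center_x_1 = 138, center_y_1 = 264, radius_1 = 62, px2_2 = 312, py2_2 = 52, center_x_3 = 380, center_y_3 = 256, radius_3 = 28, px0_4 = 278, px1_4 = 356, py1_4 = 440, center_x_5 = 124, center_y_5 = 180, radius_5 = 18, center_y_6 = 86, radius_6 = 22, px1_7 = 384, py1_7 = 354, px0_8 = 110, py0_8 = 318, px1_8 = 252, py1_8 = 394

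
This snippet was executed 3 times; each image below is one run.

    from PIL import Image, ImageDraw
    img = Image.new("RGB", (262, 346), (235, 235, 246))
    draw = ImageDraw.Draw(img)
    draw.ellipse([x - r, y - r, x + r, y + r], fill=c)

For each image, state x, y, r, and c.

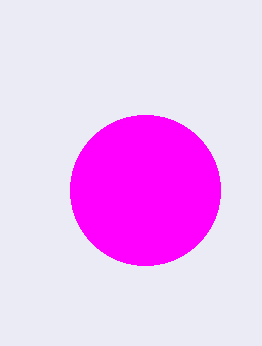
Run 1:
x = 145, y = 190, r = 75, c = 'magenta'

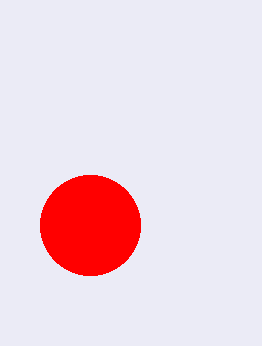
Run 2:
x = 90; y = 225; r = 50; c = 'red'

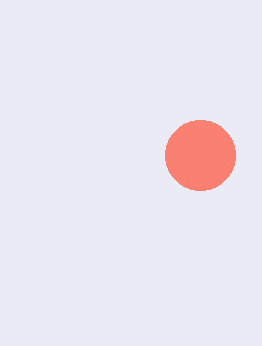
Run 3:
x = 200, y = 155, r = 35, c = 'salmon'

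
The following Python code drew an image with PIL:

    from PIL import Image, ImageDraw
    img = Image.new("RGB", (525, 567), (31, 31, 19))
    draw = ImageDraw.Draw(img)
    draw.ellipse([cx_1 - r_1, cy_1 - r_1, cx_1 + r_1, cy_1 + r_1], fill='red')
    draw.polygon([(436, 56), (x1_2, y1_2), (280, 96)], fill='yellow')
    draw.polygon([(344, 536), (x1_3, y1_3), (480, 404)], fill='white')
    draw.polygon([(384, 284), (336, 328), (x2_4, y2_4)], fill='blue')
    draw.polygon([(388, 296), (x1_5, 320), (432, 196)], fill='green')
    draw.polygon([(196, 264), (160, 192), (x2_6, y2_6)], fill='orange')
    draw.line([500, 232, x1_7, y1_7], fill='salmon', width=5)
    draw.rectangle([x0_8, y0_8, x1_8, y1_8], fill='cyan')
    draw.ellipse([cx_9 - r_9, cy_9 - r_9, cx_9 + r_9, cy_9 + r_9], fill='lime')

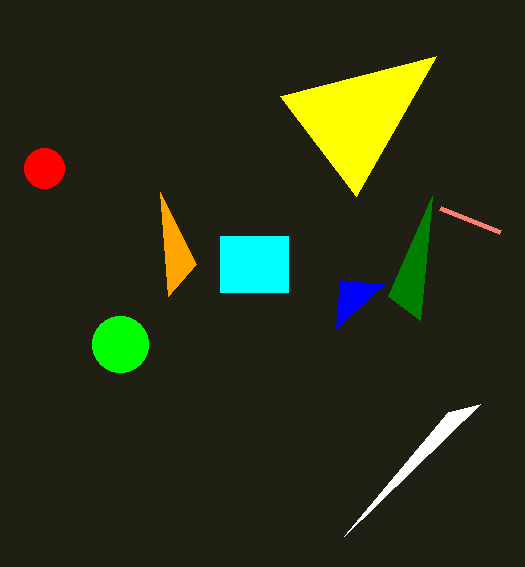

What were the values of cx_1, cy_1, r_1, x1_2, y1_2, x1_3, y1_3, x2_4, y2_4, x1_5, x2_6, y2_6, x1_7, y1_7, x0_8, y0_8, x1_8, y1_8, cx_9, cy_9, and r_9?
cx_1 = 44
cy_1 = 168
r_1 = 20
x1_2 = 356
y1_2 = 196
x1_3 = 448
y1_3 = 412
x2_4 = 340
y2_4 = 280
x1_5 = 420
x2_6 = 168
y2_6 = 296
x1_7 = 440
y1_7 = 208
x0_8 = 220
y0_8 = 236
x1_8 = 288
y1_8 = 292
cx_9 = 120
cy_9 = 344
r_9 = 28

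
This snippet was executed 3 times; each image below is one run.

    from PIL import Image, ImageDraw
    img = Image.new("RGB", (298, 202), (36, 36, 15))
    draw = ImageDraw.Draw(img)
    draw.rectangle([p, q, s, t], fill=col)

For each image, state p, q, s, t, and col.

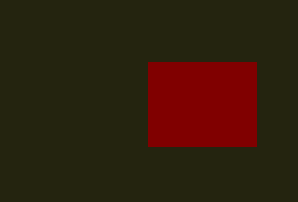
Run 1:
p = 148, q = 62, s = 256, t = 146, col = 'maroon'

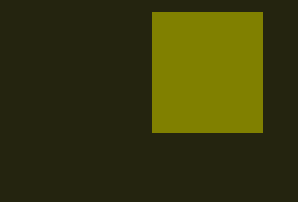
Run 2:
p = 152, q = 12, s = 262, t = 132, col = 'olive'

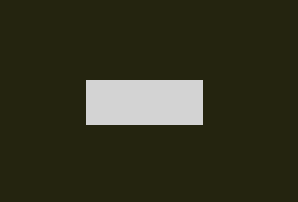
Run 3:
p = 86, q = 80, s = 202, t = 124, col = 'lightgray'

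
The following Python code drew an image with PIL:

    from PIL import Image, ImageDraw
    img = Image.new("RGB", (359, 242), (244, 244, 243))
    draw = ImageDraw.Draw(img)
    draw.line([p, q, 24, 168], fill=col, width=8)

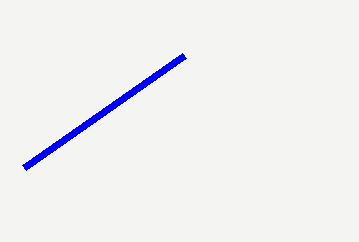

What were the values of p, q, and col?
p = 184, q = 56, col = 'blue'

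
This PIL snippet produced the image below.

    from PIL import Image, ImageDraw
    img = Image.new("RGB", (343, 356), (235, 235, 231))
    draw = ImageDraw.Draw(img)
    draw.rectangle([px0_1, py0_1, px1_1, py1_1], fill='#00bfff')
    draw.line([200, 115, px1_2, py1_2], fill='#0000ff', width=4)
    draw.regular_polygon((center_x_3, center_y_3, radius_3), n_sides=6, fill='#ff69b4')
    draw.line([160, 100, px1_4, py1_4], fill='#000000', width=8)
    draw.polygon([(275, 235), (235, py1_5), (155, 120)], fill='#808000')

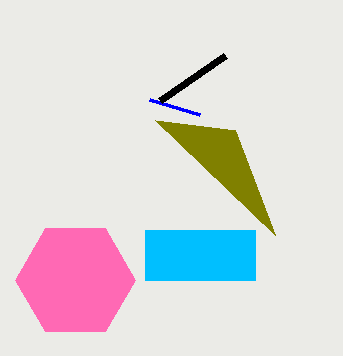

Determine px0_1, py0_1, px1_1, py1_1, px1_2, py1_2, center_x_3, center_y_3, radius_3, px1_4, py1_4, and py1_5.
px0_1 = 145; py0_1 = 230; px1_1 = 255; py1_1 = 280; px1_2 = 150; py1_2 = 100; center_x_3 = 75; center_y_3 = 280; radius_3 = 60; px1_4 = 225; py1_4 = 55; py1_5 = 130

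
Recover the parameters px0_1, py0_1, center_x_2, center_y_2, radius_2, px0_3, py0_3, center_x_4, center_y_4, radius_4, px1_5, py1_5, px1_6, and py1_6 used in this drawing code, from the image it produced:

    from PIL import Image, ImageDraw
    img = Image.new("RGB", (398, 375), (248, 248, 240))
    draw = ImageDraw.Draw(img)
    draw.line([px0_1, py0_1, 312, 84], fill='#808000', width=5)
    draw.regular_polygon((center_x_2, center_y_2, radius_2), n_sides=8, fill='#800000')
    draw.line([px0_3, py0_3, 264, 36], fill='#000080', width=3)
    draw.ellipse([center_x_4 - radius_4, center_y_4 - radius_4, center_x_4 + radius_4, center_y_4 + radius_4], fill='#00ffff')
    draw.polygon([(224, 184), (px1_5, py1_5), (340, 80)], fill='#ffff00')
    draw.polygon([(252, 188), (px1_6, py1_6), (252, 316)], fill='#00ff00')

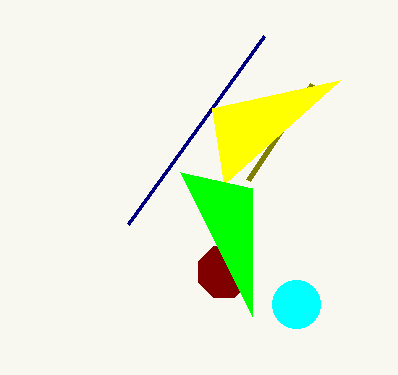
px0_1 = 248, py0_1 = 180, center_x_2 = 224, center_y_2 = 272, radius_2 = 28, px0_3 = 128, py0_3 = 224, center_x_4 = 296, center_y_4 = 304, radius_4 = 24, px1_5 = 212, py1_5 = 108, px1_6 = 180, py1_6 = 172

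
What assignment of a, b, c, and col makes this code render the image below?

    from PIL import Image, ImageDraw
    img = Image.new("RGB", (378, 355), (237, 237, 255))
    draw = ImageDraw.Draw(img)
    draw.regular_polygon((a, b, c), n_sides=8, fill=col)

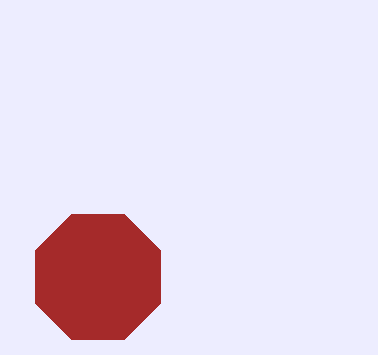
a = 98
b = 277
c = 68
col = 'brown'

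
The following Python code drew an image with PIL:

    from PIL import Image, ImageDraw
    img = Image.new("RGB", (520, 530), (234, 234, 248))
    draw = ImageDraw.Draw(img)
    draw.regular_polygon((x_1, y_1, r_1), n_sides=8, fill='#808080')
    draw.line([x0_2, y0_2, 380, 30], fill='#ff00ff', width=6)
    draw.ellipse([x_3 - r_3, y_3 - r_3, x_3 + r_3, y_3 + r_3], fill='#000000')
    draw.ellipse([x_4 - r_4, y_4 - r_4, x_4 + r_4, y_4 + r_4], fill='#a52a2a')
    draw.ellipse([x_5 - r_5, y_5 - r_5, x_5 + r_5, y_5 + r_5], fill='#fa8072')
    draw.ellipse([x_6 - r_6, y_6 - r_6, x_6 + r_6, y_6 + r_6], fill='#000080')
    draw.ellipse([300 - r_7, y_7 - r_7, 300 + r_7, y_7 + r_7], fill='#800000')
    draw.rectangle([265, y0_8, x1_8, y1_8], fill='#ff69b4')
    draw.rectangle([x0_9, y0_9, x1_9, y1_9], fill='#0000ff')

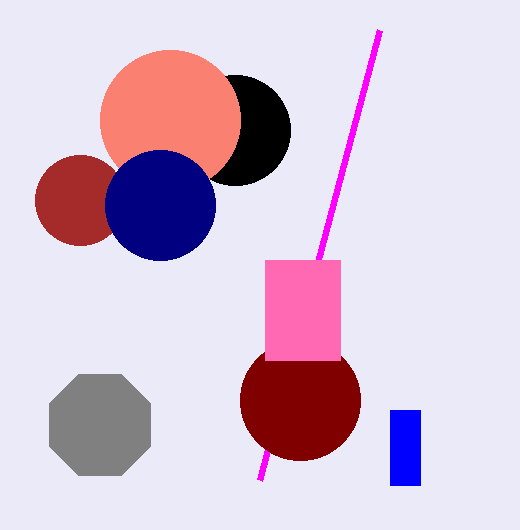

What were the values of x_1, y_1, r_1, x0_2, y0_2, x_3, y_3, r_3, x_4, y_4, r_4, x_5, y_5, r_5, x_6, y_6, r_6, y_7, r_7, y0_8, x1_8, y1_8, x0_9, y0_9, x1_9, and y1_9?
x_1 = 100
y_1 = 425
r_1 = 55
x0_2 = 260
y0_2 = 480
x_3 = 235
y_3 = 130
r_3 = 55
x_4 = 80
y_4 = 200
r_4 = 45
x_5 = 170
y_5 = 120
r_5 = 70
x_6 = 160
y_6 = 205
r_6 = 55
y_7 = 400
r_7 = 60
y0_8 = 260
x1_8 = 340
y1_8 = 360
x0_9 = 390
y0_9 = 410
x1_9 = 420
y1_9 = 485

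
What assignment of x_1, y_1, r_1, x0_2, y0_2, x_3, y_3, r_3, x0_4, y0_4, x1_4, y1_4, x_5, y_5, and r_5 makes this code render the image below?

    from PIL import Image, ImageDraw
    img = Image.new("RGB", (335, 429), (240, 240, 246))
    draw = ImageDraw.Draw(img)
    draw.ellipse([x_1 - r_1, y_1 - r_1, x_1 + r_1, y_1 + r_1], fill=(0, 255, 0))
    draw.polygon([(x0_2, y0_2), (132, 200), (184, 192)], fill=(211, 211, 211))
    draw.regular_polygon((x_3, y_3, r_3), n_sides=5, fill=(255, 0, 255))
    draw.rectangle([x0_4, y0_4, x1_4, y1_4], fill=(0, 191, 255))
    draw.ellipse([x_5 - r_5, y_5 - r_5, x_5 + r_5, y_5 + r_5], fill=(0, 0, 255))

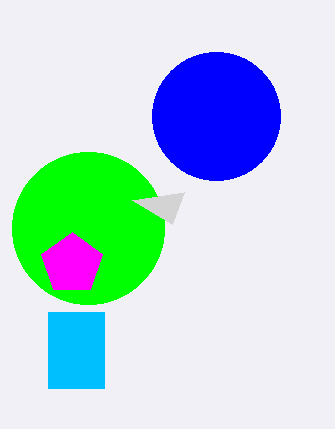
x_1 = 88
y_1 = 228
r_1 = 76
x0_2 = 172
y0_2 = 224
x_3 = 72
y_3 = 264
r_3 = 32
x0_4 = 48
y0_4 = 312
x1_4 = 104
y1_4 = 388
x_5 = 216
y_5 = 116
r_5 = 64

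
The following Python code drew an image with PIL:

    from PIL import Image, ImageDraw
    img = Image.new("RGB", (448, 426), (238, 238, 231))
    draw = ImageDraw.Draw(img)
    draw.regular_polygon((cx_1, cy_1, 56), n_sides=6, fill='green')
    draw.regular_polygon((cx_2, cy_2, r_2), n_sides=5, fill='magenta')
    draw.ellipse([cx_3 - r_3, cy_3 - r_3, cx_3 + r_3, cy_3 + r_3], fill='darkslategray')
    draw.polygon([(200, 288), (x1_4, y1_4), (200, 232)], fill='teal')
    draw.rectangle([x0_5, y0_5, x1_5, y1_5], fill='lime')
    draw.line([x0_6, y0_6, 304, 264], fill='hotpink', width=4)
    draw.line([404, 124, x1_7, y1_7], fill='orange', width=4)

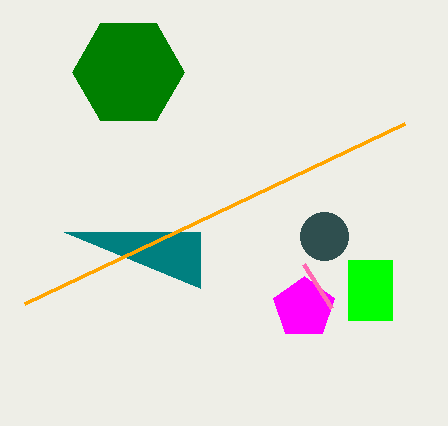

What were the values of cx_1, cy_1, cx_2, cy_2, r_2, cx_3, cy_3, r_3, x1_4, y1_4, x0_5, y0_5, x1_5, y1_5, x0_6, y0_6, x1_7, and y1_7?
cx_1 = 128
cy_1 = 72
cx_2 = 304
cy_2 = 308
r_2 = 32
cx_3 = 324
cy_3 = 236
r_3 = 24
x1_4 = 64
y1_4 = 232
x0_5 = 348
y0_5 = 260
x1_5 = 392
y1_5 = 320
x0_6 = 332
y0_6 = 308
x1_7 = 24
y1_7 = 304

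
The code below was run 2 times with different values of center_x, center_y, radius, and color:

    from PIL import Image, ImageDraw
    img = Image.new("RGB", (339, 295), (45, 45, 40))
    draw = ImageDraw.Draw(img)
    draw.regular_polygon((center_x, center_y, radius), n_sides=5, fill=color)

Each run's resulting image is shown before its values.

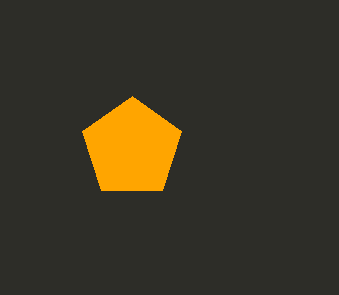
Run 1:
center_x = 132, center_y = 148, radius = 52, color = 'orange'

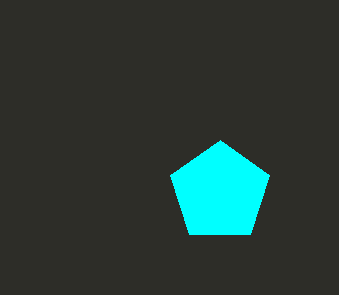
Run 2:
center_x = 220, center_y = 192, radius = 52, color = 'cyan'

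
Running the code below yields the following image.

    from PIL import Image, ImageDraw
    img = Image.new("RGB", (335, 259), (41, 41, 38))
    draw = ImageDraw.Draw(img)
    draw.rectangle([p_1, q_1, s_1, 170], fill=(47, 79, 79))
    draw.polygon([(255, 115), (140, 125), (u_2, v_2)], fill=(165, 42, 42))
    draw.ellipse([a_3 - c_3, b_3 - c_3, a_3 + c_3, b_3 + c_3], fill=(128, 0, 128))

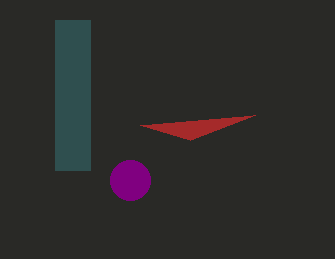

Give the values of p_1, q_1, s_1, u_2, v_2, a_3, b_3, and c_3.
p_1 = 55
q_1 = 20
s_1 = 90
u_2 = 190
v_2 = 140
a_3 = 130
b_3 = 180
c_3 = 20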